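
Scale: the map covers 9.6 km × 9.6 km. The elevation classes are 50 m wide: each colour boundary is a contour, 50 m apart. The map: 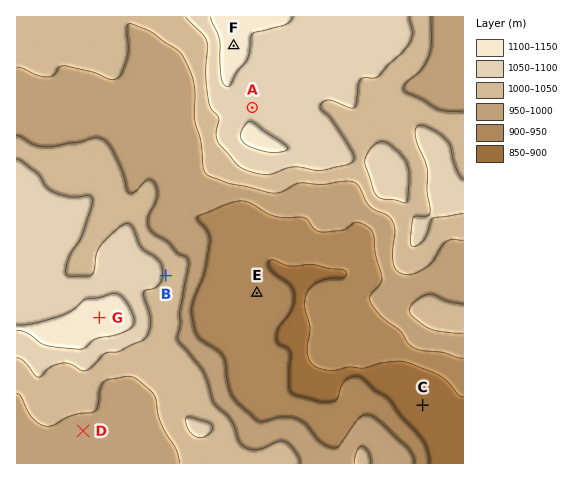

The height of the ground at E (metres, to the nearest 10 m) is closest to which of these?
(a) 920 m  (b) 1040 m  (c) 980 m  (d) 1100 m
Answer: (a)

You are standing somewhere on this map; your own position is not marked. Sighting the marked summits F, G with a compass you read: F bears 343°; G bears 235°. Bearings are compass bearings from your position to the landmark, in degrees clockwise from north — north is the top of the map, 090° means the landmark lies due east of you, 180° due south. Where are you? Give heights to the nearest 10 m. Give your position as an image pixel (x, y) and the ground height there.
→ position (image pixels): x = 278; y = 192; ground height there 1000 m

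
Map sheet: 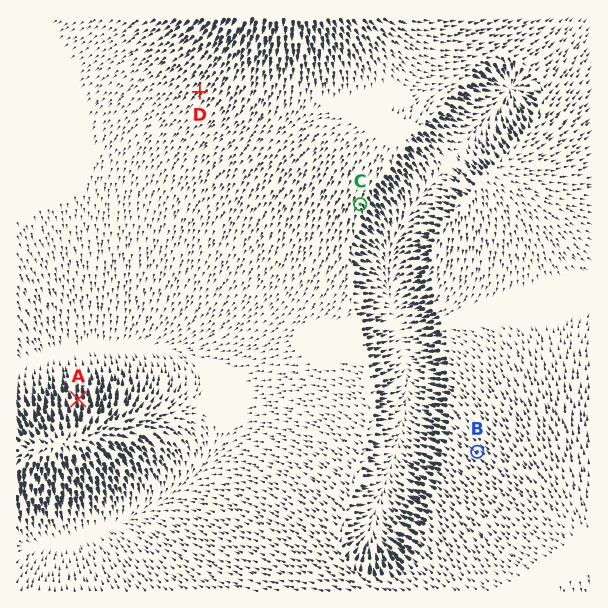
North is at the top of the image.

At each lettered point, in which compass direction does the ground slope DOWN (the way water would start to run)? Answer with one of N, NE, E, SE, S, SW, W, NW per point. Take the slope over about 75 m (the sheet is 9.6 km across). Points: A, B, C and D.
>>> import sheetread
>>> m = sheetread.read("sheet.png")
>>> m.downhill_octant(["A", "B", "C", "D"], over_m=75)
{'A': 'N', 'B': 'NW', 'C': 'S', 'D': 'SW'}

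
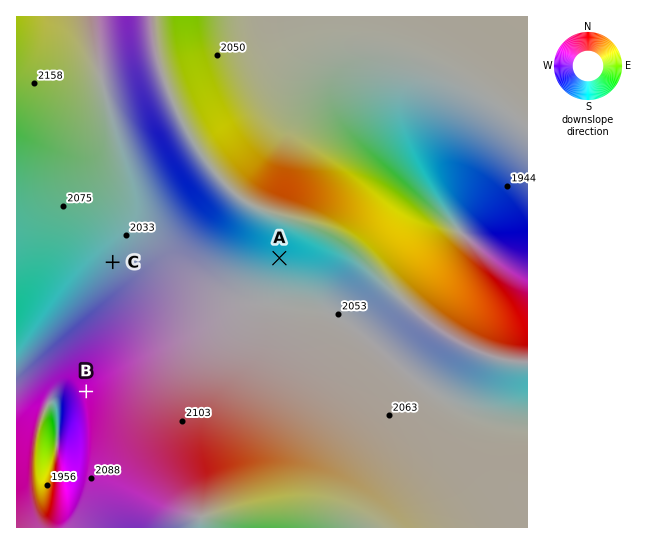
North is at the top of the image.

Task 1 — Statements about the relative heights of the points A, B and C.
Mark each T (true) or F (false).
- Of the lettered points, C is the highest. F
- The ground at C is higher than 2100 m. F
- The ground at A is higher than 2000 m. T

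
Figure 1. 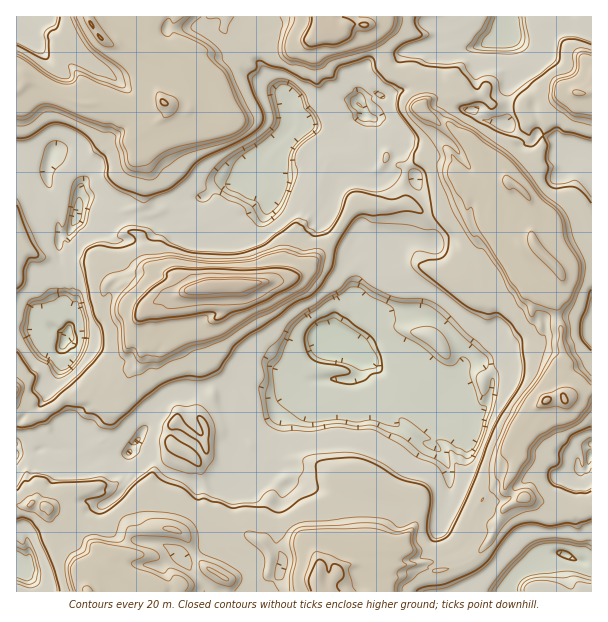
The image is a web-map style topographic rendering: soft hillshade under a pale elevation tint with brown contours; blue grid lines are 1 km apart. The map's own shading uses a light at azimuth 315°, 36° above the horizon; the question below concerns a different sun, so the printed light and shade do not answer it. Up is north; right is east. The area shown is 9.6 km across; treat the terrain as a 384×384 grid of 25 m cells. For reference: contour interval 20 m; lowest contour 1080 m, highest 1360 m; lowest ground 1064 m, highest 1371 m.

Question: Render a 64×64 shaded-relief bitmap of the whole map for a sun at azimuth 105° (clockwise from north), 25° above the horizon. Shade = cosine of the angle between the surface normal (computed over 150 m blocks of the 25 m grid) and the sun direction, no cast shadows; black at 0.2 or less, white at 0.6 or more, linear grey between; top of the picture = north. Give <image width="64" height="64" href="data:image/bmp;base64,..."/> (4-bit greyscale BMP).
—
<image width="64" height="64" href="data:image/bmp;base64,Qk12CAAAAAAAAHYAAAAoAAAAQAAAAEAAAAABAAQAAAAAAAAIAAATCwAAEwsAABAAAAAAAAAAAAAAABEREQAiIiIAMzMzAERERABVVVUAZmZmAHd3dwCIiIgAmZmZAKqqqgC7u7sAzMzMAN3d3QDu7u4A////AHZmMSWZmIiIiKy5irmIhUM2m7qZnOy8u8qZ3pQVd4d2hDMxN4mIiImHq5Z6yoiVMzeZy5ia3amazcqu2ERnd4mFMiI4iImaqXiXV6qpiJcjNpm7mJm9uZmazszsh3d3iIQiRCaIiaqqqYZ4mIiHmDNFmZmYia3KmIic7M7JiZl3hRNoUliIiaupiIiIiIiXRXeIiIiInNqIiInerOyaqImnNIh0SIeamZiKqIiIeZY1iIiIiIiM2nZ4h6/pvcqYiZZGiIh3dWiIibyoiIiIhzN3d3iIiHruszeIi/2ZqqmqhViYiIiGZ2eJqpiIiIiIdWZmZneZh67GJYh5zcmKur2IeamZhmd3d4iIiIiIiId4iIiHeIiIntgyeHerqpmZmmd5upu4NHiIiIiImXZ4l1Z4iIiIiIid6WFYhWq7qYiIZ4iZmryTSIiImZmYh2WIZmeIiIiIiJzZgyeGVZ25h3dWiHd4m8g0iIm6iIiIh3h2ZniIiIiIm8mFFXWKiqmpdjR6h2ZoqGNZqZmZmIiId4dmeIiIiamZmYYjVI24zZiIZ4iIiHeIh1eYiauZiIiIdlZ4iIirqIiZdkE0bOq+yphniIiIiImIdmiJvKmIiIh2Vmd3mqmYiadnQBRp7Zzsu1eIiIiIm5V1V4msuYiIiIh3d3iIiJqqhnkwAmjeq+y9d5iIiIiat1VImIy5iIiIiIiIiIiJmqmIiFAASK7a3s2pmZiIiZmqZViIm7mYiIiId3iHiJmZmZiIcQAnm+3O7KvLqYh3rKmGNpibuZmaqHh2VohomHiZiIiDAASIm83diK3ad3ed6ohFiJupmZy5iIh3eIiIiIiIiIUAAniZm++ah7uYiIneqHZ4mZmIrMmYiIiIiIiIiIiIhzAAN4ma3ru2N5mIiJ3riId4mYisyZiIiIiIiIiIiIh3VCADWJvM78hCWIiImc7JmYiZia3JiIiIiIiIiIiIiGZ1UQFWaamt2nMliIiZmsy5q6mYndmZmZmXZniIiIiIVYZzETeImrzLpAFYiImpmams65id2ZmIiap1V4iIiZhlZoUjJYrN/KumEBWId5u6mZneqazamZmImYU2iIiIqXZWhTUze8vNypYhImZmib3Kma7ZmtyqyoiIhUeIh2m6dmeENlN8ucy6xxAiQ1iJmrzMvOyZzrzaiIhlaIh2erhmiIQ3Y5zd/JraIBNDSJmImZve3tqu3eqIh1Z4dmealmiIZFdkne/9mbpRA1NJqpmZiazt3szt7ahmeIh3eJhmiZhUeGWu7/6YmXEEQyWbu7uXnd7t7t7cyWeIiIiIdmiHmGd4h6zv/rmYYBVDMnmZqqqaze7//e65iIiIiZhmdmiZh2eIzd+83LlQJ1JCN4eJqqqrzv//7uyYiHeJmIdWiIiFV4mu7cqruXI3dEQjdTaZqavczv//3ep1eJmYdWiIiGRoiJ39/ZmZc0d3VFM2U0Z3d5u63//7yneIiIZXiIiHRYiInP/9mZhjWIdUVjNmVFVVVXis3/2ZmIiHVXiIiIVHiIec7/26mFNoiGM2ZWZVRERFZ3ed/qiIiIZWZ4iIZFiIeKvfq8yYYkiHh2ZWd2ZlQiJGmHruuIiIhmdkaIdEiIeKm8ysy5d1R4ZWeJqYd3d2MTaId67ZiIiIiHRHhUeIaKmsucy6qFd3ZleZmYiIiIiFI3mXW+qIiYiJdVZlaIh4qcyp7Km8Y3h2aJmIiIiIiIdSObg03ZiZmIh2dVeIiIiZzZnsma6iWIiIiZiIiIiauDVXmWJtuJqZiHdlV4iIiIrMmMuIncNIiIiZmYiIiJq6QmiJgyipmqmYZ1V4iIiJm8qYmYiM1keIiKuZmZeJqplyOImFJYiIiZdmVYiIiIrLmJqJmIvHV3ZonNypmaqYiIQmiJhFiHZ5hVVGiIiIrch4vJmYebhmRpmZreqsypiIhiWImIeIdnl0RFiIh3rN23eamahomXRHiKup3rzLqYiGNIiIiIiIeXRDaIiIi8vNmImJqWeIhDRYvcqu6925iIY1iIiIiIh2Z2NoeIisuc2oiImqd4hkVEibzLve3uuYhySIiIiIeYRHZGdoirqI3ZiImaqHhkZjWImqvMzf/9qIQmiIiIiIhSVmZXm7mZe9mZnNypmFWHNYiImZqr3//8mEJoiIiIiGNXZWm6iJmKyYd6vtp1eIdniJmYiImd//+4hCaIiHiHRGZoqqunR5moiZzLqodniZiIiZmZiIrf/9mFNom5ZWQkaaqpqqdGmJmIis2nZ5mYiIhoqpmIi83vyWRYislmQhW8qsp4qFiIhliZmpmYiZiIh1e6mYis3e24RHicxldSE6yZq5mnV4dFiZmZiIiIiId3eJmJiLzd7rdFmZq4eGRWeZiZmrhEdjR4mZmJdnmpZHiIiIiJzd29pmesqZmGVoiIiKp5unM1ImeJmrlUiodVeIiIiIrMzbqGaazsmFR4iIh4u4eZiEJEJGq7iIiIhVeIiIiJrLmsp4iIvd3JRZh4mHeaiIiIhSQyS6hmiIdWiIiIiJrMmZmXVYm93MyXvIiIiIh3d3iIQjJKpjaIZGmZiIiIisuYiYY1aKq8zdy+yZiJrKh2RHhSVmeFNYYzi5mImImqmIiIhyM0mr3avuvNypmc64hTWHVoqIdEZCaqmIiprKiImYiIQ0Jom8u77bzJmJneqFNoiIiIiGIiOamIiJqsyYiZiIhSQkmaqrrO3KmIib7IQ3iJiI"/>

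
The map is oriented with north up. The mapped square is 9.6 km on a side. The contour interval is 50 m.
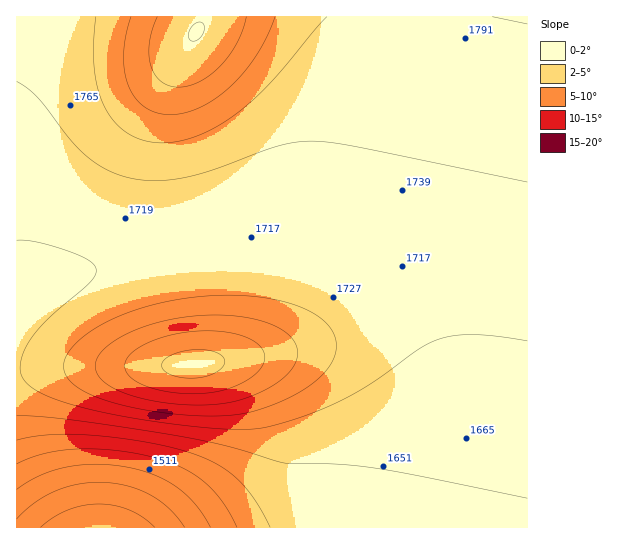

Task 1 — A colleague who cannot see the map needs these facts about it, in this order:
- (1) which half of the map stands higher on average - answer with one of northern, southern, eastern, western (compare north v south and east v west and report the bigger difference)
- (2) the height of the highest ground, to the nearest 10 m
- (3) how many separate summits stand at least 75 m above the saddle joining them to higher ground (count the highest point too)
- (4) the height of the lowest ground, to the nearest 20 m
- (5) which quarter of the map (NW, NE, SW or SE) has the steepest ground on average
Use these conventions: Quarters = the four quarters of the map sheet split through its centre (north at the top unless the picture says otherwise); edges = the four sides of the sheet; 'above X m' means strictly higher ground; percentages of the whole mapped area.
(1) Taken as a whole, the northern half is higher than the southern.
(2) The highest ground is at about 1950 m.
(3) There are 2 summits with 75 m or more of prominence.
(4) About 1360 m is the lowest elevation on the sheet.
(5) Slopes are steepest in the south-west quarter.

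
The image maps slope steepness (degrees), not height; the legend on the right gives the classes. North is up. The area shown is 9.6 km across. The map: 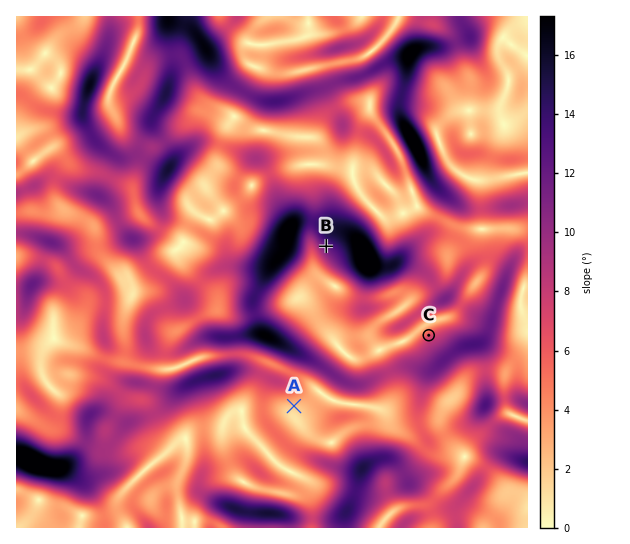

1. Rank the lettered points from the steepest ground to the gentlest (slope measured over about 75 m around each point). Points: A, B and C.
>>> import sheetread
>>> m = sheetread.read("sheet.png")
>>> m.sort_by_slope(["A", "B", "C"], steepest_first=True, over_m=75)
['B', 'C', 'A']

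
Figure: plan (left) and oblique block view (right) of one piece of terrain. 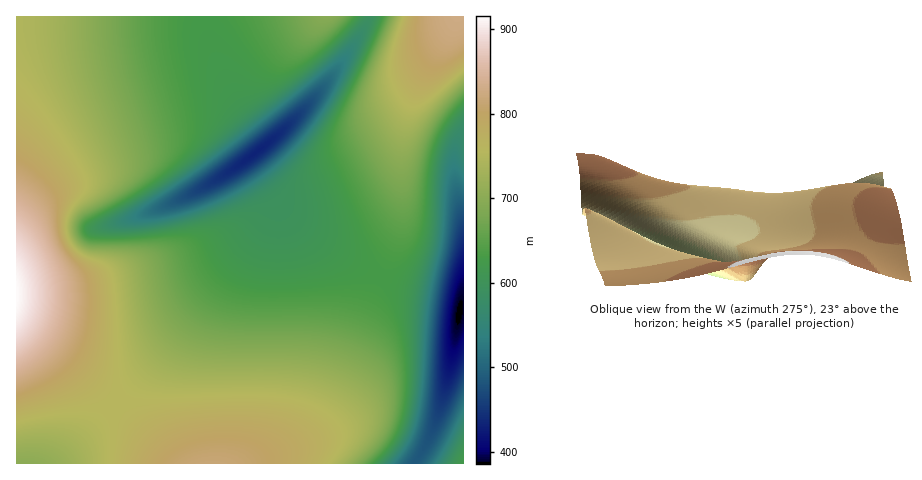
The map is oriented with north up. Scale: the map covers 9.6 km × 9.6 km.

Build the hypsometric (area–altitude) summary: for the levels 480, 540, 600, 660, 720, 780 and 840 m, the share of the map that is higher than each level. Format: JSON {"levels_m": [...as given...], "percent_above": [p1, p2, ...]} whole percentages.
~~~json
{"levels_m": [480, 540, 600, 660, 720, 780, 840], "percent_above": [96, 91, 83, 55, 36, 13, 3]}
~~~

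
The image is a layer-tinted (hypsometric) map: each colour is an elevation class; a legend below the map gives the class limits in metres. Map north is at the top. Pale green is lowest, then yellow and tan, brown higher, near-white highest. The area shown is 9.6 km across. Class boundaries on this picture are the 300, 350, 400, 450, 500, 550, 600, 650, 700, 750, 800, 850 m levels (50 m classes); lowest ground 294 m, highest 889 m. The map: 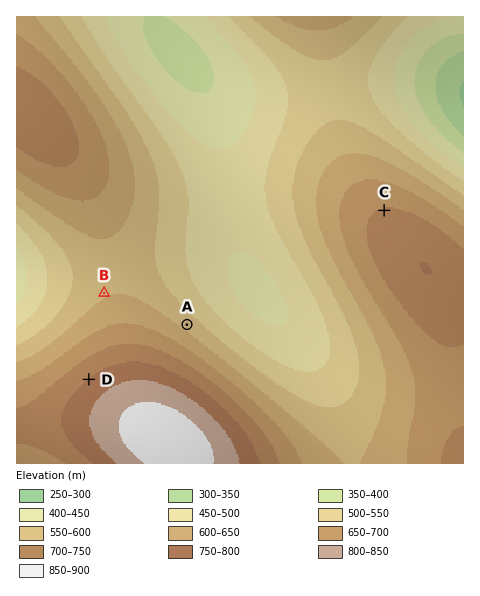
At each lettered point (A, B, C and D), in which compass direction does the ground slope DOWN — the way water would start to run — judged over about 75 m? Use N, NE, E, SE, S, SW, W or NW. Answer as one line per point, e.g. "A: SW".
A: NE
B: NW
C: N
D: NW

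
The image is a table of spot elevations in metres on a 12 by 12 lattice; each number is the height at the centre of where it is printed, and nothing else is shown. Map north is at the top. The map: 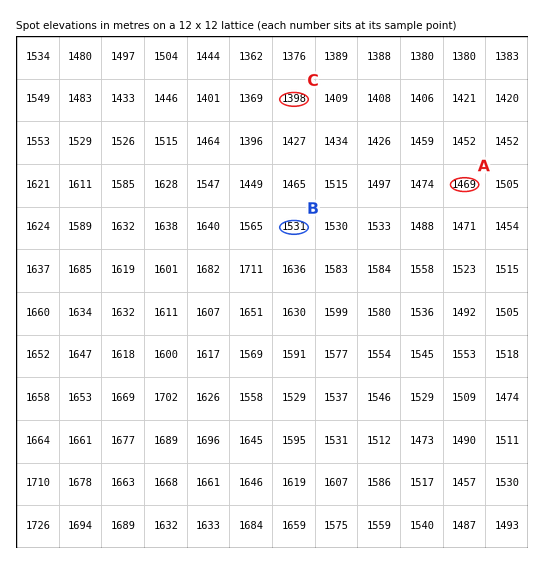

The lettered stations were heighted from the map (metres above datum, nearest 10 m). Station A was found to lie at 1470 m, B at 1530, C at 1400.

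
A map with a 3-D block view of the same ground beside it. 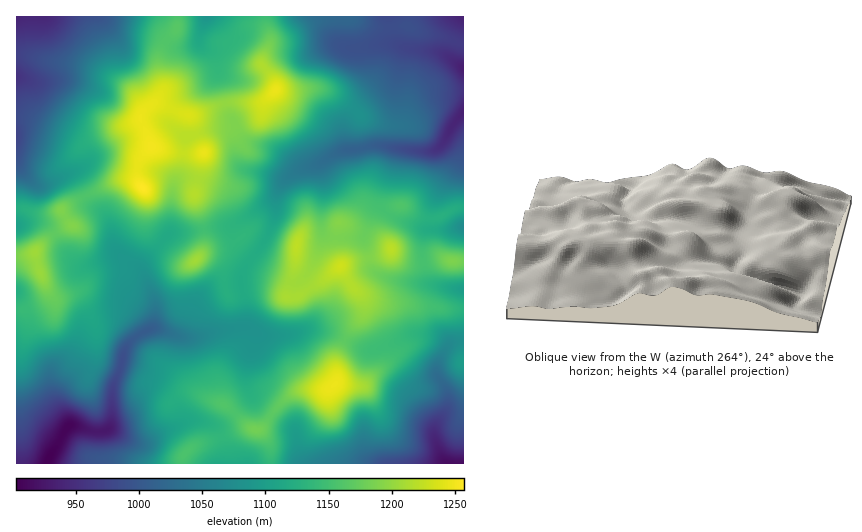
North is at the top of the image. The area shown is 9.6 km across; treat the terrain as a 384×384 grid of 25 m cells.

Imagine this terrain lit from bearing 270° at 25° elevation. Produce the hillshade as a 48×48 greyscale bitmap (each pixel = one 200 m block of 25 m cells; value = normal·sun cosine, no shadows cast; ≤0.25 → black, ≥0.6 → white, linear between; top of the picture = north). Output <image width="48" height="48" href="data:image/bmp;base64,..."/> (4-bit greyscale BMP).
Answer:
<image width="48" height="48" href="data:image/bmp;base64,Qk32BAAAAAAAAHYAAAAoAAAAMAAAADAAAAABAAQAAAAAAIAEAAATCwAAEwsAABAAAAAAAAAAAAAAABEREQAiIiIAMzMzAERERABVVVUAZmZmAHd3dwCIiIgAmZmZAKqqqgC7u7sAzMzMAN3d3QDu7u4A////AGVIvbmImrvNyWVnd4mVI2ZmZlVWZlRGeGQ2rcmImqvO2nZmd4mVI2ZmZVZmZUI3mWQ1i7h4q8zMy5dniZl0JHh2VFd2VCFJqWQ0WJiIvu26qpiImqhSJZqXMTeGMhJqqWVERqqGru3KiIiZqphkJazIMCeFISNZqmVUV6t0ru3Kh4mZh2iXRa3IICd0IjNXqmVVeblDr9zKiJmYdWiqh6y3QTUxJERFilVWi7ghn9qqmZmIZWiburuXVEQQJWVEilVGmqcgj+qaqYiHdniavLuoZUQQFFVGq1RHmZhATeuZmYiHZniaqru5czVCIzNJu1RGmYhhGuypiImHZWibqavKYjZ1QyJKy2VGiYhhB+2od4mYZniaqZvKY0Z3ZTI4u3ZWZ4hyBcynd4mYd3eJmau5dVZ3d1Mliod2VnhzAmmpiJmZiHeIiZqql2Znd2U0eIiIVGh1MjWKqpiIiIiJiJqrqYZWZmVVd4iYU1dlVUR6uYiIh3mql3iqqpdWZmZmZomZY0ZlZlRqqYiZh3nMl1WJmpdmZmZmZpqoZEVFZ2VpqHiqh4rdp2VomYdlZmZmVbynVWVEZ2Z6qHiah4rdqHd3iXZVVVVlVsyVNWZUV3ebuGZ4d4rMqHiHh2VVZmZmZrpzJWdVZ3isy3RGd4q8uXiZdUVnZWeId6ljNWZVZ3is3KUkZnm82meahUaIZFeah6hSRnZFaImavLgzVmet62V5hleZYjeZdrp0V3U0eJiImrlUZ2aM/GVod3iqUjaGVbuneHQjeZhmial2Z3Z77XRod3iYUzZlVau6qWMkiZhmeZhmd3Zo3pVphmd2VVZlRJq7p1RGiqhlepdVZmZXvbd5hmZ3dmZ3VIisplVnm7lUepZEZlVXrKZpl3d4hkRoh2acyXd4rMlCapZEVkM2q5ZpqYd3hkNXiFaby6qqvLhCaZdVVlITeZd5updmd1RFZ4m6qqvNy5dEaIdlVVMSV4eKupdmZ2VVVrzLmJrO7JdVZ4hkNFQyRWeJqphlZmVWZszMuYit7admZ4hSNXUxJGZoiJhkVVVoh7zMypis7ah2ZplSNnUiNFVVZ4hlVmZpqrvMy6m8zKl2VohkVmVEQ0VVV3Znd3U1m7u8y7vNyph2Z3dlZ4hkQzRFZ3Zmd2QSepq8y7zdypdmeHZVaKl1QyI1aIZVZ2UhR5mrzMzMzKhneHVVaKp2UyE1Z3ZFZ2VDM4ibvLu73sl3ZmZneamGVCI0VVVFZ2VUM4iau7us/8mHZUV4iaqoUzNEMzRVd2ZVVIiZq8zN7amoZDNXiazJUzVDIjRWd3ZmVJmZq8zMu7uoZTNXmru4QjRCIkZmZ3ZlQ5mZmru6ms24dlRnm8uFECRDNWd2Z3ZlRJmZmaqpid63ZlZ4mstzEBNEVnd3Z3ZlZ4iImaqZmu64ZUaIiauEIAE1Z3d3d3ZniIiImqmZnO65dTaYiJqmIAE1d3d3d3dnd4iImqmJre25hSSJmZmVIRJGd3ZneHZmZoh4mqmJvO3KliN6qZmEETVnd2VXiHZVZg=="/>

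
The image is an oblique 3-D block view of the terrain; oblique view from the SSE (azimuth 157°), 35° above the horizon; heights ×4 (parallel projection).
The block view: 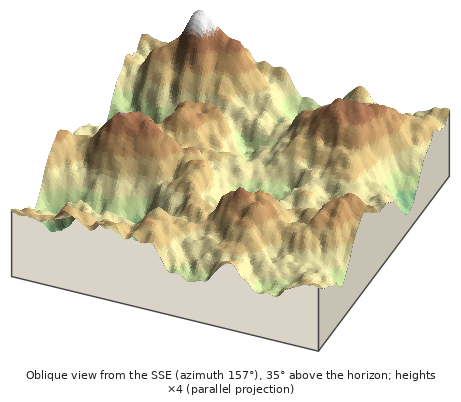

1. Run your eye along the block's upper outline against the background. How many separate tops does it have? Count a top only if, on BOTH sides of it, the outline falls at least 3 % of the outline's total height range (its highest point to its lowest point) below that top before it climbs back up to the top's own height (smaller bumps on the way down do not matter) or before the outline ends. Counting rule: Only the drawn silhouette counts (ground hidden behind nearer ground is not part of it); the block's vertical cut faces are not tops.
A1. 3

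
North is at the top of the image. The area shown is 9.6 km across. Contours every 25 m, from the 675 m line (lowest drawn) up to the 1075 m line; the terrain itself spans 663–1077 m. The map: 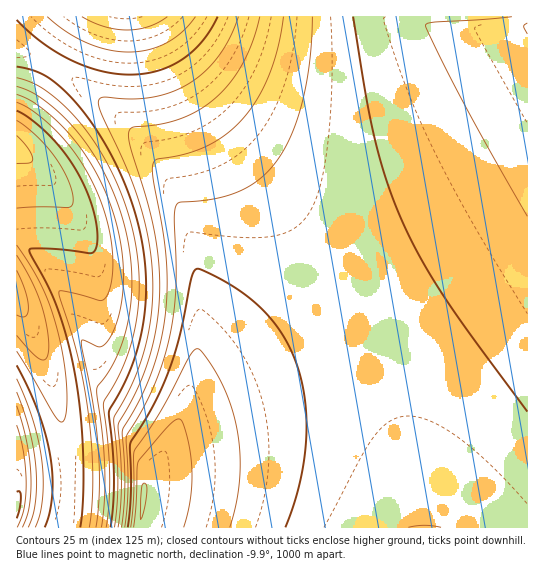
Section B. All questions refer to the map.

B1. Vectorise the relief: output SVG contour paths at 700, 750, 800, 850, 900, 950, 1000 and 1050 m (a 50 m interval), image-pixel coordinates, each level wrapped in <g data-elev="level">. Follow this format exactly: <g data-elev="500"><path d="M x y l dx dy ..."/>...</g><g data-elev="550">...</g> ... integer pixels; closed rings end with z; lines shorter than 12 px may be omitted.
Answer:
<g data-elev="700"><path d="M17 255l16 28 10 28 6 31-1 11-2 6-4 1-5-3-20-22"/><path d="M17 136l11 13 5 10-3 4-13 1"/></g><g data-elev="750"><path d="M45 527l4-13 3-19 0-20-2-20-5-21-7-21-21-48"/><path d="M17 111l10 6 17 13 13 13 12 16 18 32 6 17 3 17 1 18-2 7-2 3-44-4-18 0-2 1 28 56 10 34 8 34 6 40 2 40 0 41-3 32"/></g><g data-elev="800"><path d="M28 527l5-12 2-13 1-35-7-37-12-38"/><path d="M17 94l16 8 17 13 17 16 15 19 13 21 11 22 8 24 6 24 3 22 0 23-2 21-6 19-6 14-7 6-5 0-14-6-2 2 12 60 5 43 1 45-3 37"/></g><g data-elev="850"><path d="M17 527l7-18 2-26-3-32-6-26"/><path d="M17 78l18 6 16 11 20 18 18 21 15 24 14 27 10 26 7 28 3 23 1 21-1 22-3 21-5 20-6 19-21 38 7 70-1 29-3 25"/><path d="M195 17l-13 15-16 11-17 7-20 2-20-2-22-7-21-12-19-14"/></g><g data-elev="900"><path d="M238 17l-8 21-12 19-13 15-16 12-16 8-19 5-23 2-28-2-4 4 2 12 25 54 14 38 9 37 4 36-2 36-7 36-11 33-19 35 4 61-4 48"/></g><g data-elev="950"><path d="M283 17l-5 30-9 28-12 24-15 20-16 15-19 12-22 8-28 5-4 4 0 15 13 76 1 27-1 25-5 32-9 32-11 28-18 32 2 55-4 42"/></g><g data-elev="1000"><path d="M285 527l14-41 7-43-1-40-3-18-5-19-14-31-9-13-12-13-14-12-16-11-34-17-4 2-3 7-11 56-12 40-16 33-22 36 1 48-3 36"/><path d="M353 17l13 79 9 43 12 43 15 39 19 37 23 39 83 115"/></g><g data-elev="1050"><path d="M184 527l7-29 1-31-6-34-4-12-4-2-11 8-29 35-4 65"/><path d="M527 23l-3 3 3 8"/></g>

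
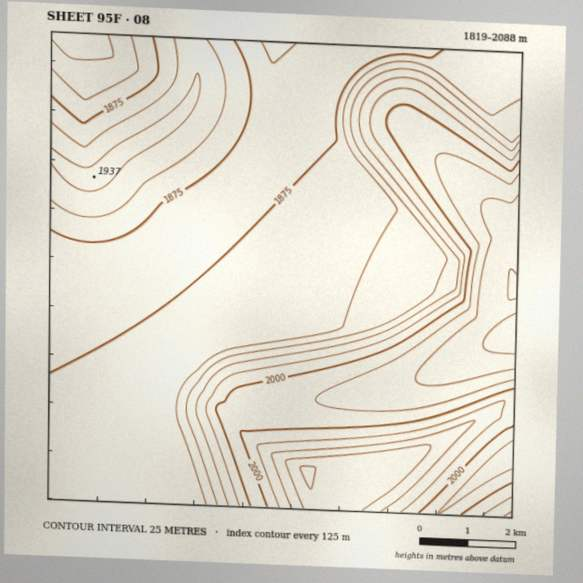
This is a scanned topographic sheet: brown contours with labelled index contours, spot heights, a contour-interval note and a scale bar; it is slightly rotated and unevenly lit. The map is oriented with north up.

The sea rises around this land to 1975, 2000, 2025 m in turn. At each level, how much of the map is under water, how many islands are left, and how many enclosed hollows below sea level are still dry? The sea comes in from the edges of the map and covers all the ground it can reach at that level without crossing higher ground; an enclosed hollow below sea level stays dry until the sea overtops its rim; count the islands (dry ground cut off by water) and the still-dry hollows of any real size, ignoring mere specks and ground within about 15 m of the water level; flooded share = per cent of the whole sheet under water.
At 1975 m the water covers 75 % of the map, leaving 0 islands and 0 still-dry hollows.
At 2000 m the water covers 82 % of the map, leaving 0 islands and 0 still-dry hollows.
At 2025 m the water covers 91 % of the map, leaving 0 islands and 0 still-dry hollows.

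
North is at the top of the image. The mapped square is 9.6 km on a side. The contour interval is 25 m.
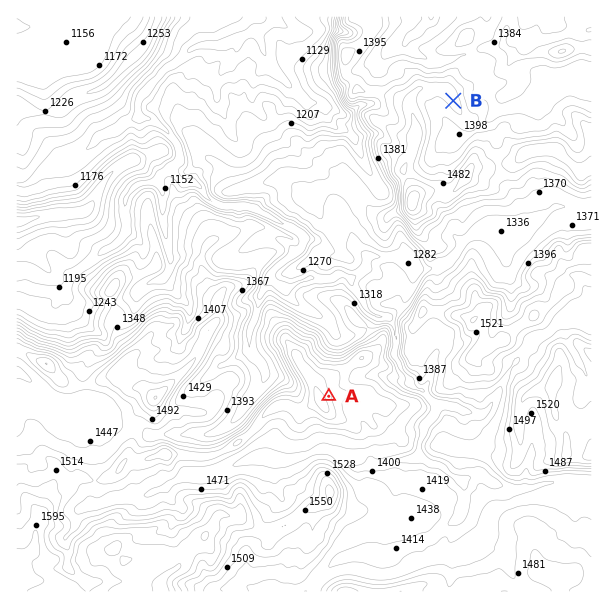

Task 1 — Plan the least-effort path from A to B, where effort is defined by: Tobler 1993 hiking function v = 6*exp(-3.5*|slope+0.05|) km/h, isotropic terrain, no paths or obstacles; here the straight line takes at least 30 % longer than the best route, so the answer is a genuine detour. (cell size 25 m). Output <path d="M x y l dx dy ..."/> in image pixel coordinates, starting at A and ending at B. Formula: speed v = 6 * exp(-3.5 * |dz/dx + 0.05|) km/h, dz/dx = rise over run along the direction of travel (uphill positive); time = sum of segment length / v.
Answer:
<path d="M329 396l6-12 3-3 4-9 2-1 7-15 9-9 6-3 8-8 1-3 5-4 6-3 3 0 3 1 3-1 0-5 7-15 9-9 11-21 4-4 2-3 0-3-2-3 0-33 3-6 5-5 1-3 0-27-1-3-12-12-3-6 0-6 22-45 6-6 5-9 1-1"/>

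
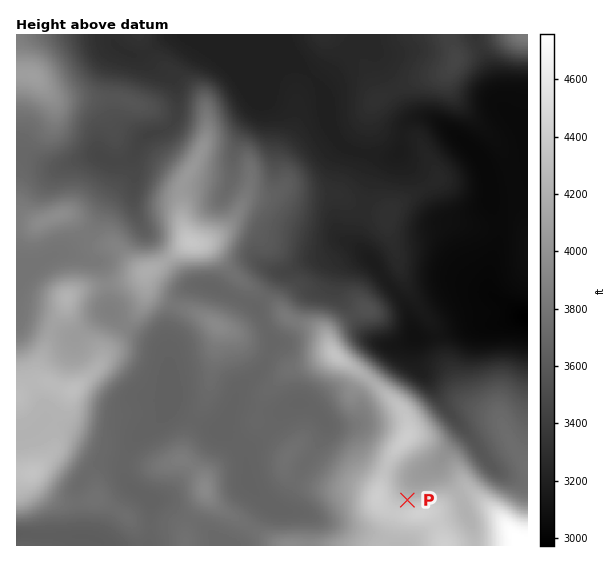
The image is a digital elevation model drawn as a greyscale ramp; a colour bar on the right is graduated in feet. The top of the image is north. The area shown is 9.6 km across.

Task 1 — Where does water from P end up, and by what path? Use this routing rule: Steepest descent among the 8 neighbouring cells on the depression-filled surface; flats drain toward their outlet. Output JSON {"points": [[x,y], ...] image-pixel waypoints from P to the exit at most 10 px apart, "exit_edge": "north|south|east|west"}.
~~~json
{"points": [[407, 500], [409, 489], [418, 479], [429, 469], [439, 461], [450, 451], [461, 440], [463, 429], [454, 419], [446, 408], [438, 397], [431, 387], [425, 376], [417, 365], [417, 355], [422, 347], [433, 340], [443, 333], [454, 331], [465, 329], [475, 327], [486, 325], [497, 324], [507, 321], [518, 319], [527, 319]], "exit_edge": "east"}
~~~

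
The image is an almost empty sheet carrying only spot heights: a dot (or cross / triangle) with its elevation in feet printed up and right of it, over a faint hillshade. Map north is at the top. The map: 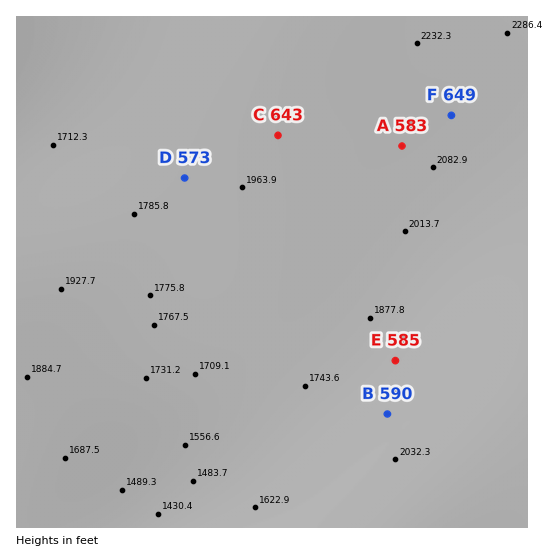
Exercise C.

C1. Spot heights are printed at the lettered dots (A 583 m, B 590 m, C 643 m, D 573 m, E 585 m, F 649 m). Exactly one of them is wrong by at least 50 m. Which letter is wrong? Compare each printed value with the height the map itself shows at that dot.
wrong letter A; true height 645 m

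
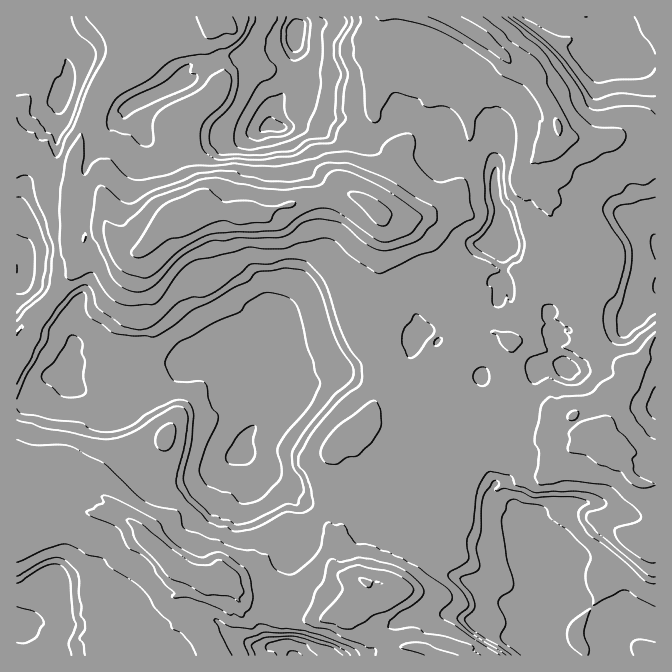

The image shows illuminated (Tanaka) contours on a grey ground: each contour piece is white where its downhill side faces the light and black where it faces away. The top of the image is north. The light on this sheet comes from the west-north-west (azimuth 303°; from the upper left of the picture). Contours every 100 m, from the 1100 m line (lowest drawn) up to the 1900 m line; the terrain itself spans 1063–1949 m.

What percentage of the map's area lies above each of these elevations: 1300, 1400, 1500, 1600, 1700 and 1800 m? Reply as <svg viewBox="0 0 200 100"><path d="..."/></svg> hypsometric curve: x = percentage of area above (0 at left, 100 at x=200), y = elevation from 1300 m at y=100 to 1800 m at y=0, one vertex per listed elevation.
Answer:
<svg viewBox="0 0 200 100"><path d="M175 100l-31-20-16-20-67-20-38-20-12-20"/></svg>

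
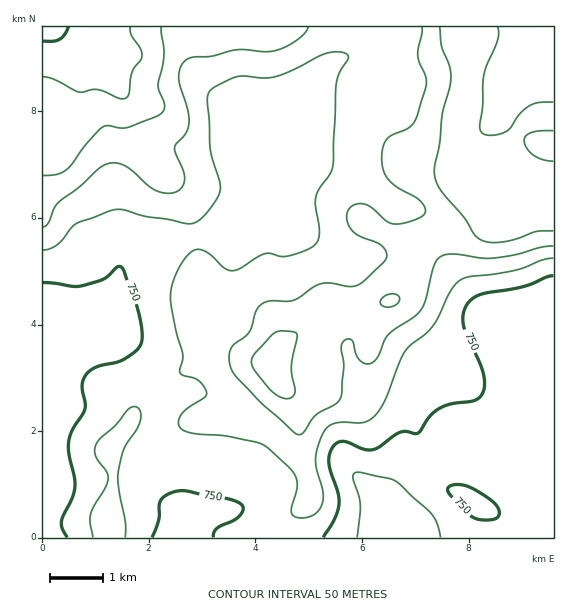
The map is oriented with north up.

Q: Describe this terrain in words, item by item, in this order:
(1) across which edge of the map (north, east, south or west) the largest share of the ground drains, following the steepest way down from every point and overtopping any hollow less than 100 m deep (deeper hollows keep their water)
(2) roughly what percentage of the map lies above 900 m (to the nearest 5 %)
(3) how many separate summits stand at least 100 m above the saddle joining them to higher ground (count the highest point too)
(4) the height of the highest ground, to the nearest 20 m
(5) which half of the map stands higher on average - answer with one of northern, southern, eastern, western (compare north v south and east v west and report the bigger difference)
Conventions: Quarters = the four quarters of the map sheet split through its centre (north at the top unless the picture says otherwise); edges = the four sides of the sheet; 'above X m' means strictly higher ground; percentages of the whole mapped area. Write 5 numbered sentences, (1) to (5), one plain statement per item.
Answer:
(1) Drainage is mainly to the west: more ground falls towards that edge than towards any other.
(2) About 15 % of the map lies above 900 m.
(3) 2 summits rise at least 100 m above their surroundings.
(4) The highest point reaches roughly 1000 m.
(5) On average the northern half of the map is the higher ground.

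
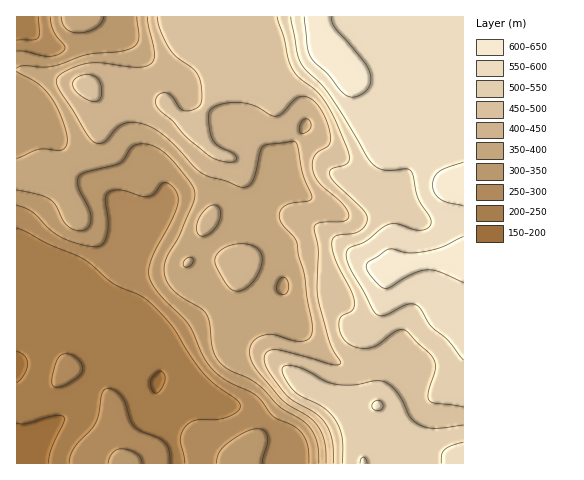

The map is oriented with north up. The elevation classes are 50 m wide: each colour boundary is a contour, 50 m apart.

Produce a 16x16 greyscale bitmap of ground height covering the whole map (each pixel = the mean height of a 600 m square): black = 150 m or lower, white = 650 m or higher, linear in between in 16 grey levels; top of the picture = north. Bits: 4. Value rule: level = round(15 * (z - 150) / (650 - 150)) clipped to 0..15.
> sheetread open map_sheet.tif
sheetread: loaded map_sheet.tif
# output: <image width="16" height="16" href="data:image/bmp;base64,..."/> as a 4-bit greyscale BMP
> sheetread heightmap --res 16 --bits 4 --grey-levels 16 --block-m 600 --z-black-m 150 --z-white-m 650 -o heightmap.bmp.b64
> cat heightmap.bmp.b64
<image width="16" height="16" href="data:image/bmp;base64,Qk32AAAAAAAAAHYAAAAoAAAAEAAAABAAAAABAAQAAAAAAIAAAAATCwAAEwsAABAAAAAAAAAAAAAAABEREQAiIiIAMzMzAERERABVVVUAZmZmAHd3dwCIiIgAmZmZAKqqqgC7u7sAzMzMAN3d3QDu7u4A////ABJEQ0VUWsu8IiQyM0V7y7ojIyIjWLu7qyMyIjZ6qaqrIiIiVniKurwiIiRmZorMzSIjRnd2it3dI0RGeIeL3d5FZEV3d5q8zWZkRGd3ibvOd2ZVeIeLzN5md2eZiIrNzVaIiZiJi9zMZ5iJmqq97c1Vd3mqqt7czTVleqqr7dzM"/>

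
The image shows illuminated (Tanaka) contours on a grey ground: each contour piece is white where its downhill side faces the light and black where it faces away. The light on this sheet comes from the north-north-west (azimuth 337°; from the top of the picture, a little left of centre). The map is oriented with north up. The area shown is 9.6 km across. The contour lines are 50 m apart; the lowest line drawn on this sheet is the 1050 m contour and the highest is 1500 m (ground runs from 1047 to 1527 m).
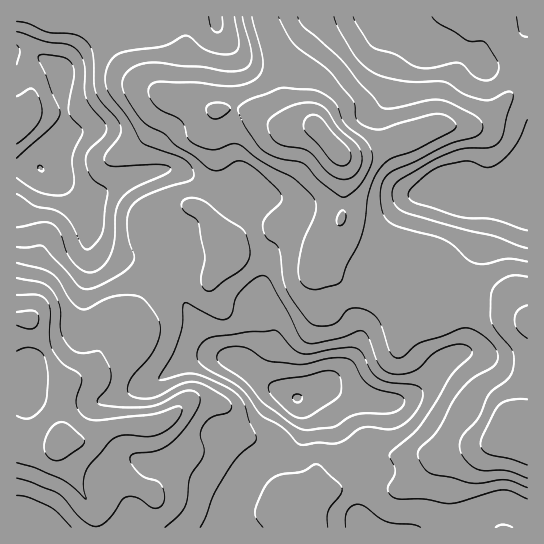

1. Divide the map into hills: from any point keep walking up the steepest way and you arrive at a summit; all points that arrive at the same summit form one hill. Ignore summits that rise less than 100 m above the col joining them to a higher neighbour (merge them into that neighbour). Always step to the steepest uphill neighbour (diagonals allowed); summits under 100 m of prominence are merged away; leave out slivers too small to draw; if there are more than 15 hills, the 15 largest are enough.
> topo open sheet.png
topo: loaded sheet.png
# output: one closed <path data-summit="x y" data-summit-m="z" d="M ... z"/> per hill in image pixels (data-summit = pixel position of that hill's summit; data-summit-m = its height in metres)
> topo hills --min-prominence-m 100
<path data-summit="334 147" data-summit-m="1527" d="M527 16l-511 1 0 150 22 0 43 29 6 6 4 11 0 25 11 11 24 8 44-1 7 3 3 6 1 26 3 11 24 41 10 10 23 8 24 20 12 8 18 8 5 6 4 12 0 16-7 16-7 9-13 5-20 4-14 12-16 24-4 12-1 15 143-1-8-14-2-27-16-27-6-32-5-16-11-14-7-2-6 0 15-7 10 0 20 8 42 7 15-4 9-6 16-14 6-9 2-4-15-13-8-12-3-11 2-28 5-15 21-18 18-12 14-16 4-19-1-9-9-10-8-5 62 17 7-1z"/><path data-summit="59 442" data-summit-m="1472" d="M38 167l-22 2 0 358 205 1 6-27 16-24 14-12 20-4 13-5 7-9 7-16 0-16-5-14-34-20-24-20-23-8-10-10-24-41-3-11-1-26-3-6-7-3-44 1-24-8-11-11 0-25-4-11-17-14z"/><path data-summit="506 426" data-summit-m="1437" d="M466 199l-5 0 14 11 2 7-4 24-14 16-18 12-21 18-5 15-2 28 3 11 8 12 15 13-8 13-22 18-18 6-42-7-20-8-10 0-15 7 6 0 7 2 11 14 5 16 6 32 16 27 2 27 9 15 91 0 21-17 16-7 13 0 15 8 6 1 0-298-29-6z"/>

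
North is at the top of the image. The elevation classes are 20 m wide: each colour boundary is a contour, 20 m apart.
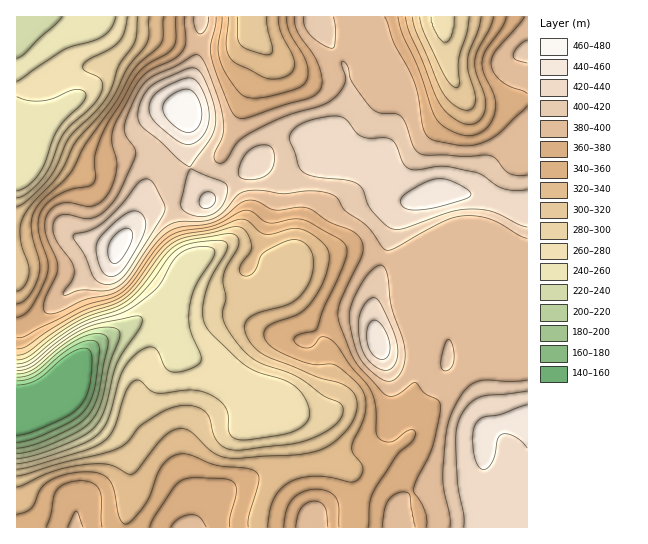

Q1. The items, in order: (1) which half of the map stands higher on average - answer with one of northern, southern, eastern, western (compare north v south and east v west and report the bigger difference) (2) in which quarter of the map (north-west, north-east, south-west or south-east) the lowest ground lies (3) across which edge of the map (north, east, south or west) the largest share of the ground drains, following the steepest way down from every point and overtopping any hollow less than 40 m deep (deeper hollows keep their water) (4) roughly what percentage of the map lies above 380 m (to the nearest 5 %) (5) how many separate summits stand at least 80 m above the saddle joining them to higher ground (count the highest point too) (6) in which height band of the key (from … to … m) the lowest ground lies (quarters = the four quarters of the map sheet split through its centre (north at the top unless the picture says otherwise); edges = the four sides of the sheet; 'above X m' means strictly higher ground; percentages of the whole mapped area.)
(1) The eastern half stands higher on average than the western half.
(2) The lowest ground is in the south-west quarter.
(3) Most of the ground drains across the western edge.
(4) Ground above 380 m makes up about 45 % of the sheet.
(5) Counting only tops that stand 80 m proud, the map has 1 summit.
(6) Between 140 and 160 m: that is the band holding the lowest ground.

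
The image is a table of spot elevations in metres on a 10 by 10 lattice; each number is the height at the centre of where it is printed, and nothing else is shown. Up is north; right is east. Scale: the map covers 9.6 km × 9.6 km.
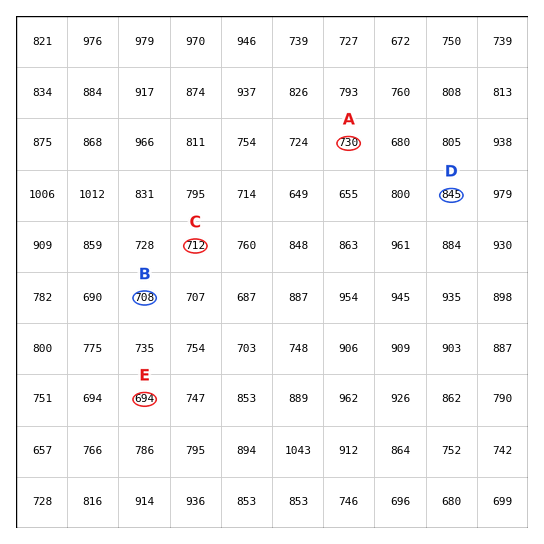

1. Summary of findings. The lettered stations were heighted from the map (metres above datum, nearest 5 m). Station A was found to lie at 730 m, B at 710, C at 710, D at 845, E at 695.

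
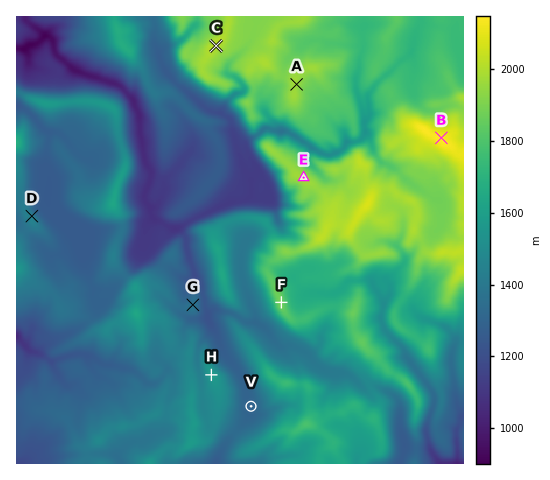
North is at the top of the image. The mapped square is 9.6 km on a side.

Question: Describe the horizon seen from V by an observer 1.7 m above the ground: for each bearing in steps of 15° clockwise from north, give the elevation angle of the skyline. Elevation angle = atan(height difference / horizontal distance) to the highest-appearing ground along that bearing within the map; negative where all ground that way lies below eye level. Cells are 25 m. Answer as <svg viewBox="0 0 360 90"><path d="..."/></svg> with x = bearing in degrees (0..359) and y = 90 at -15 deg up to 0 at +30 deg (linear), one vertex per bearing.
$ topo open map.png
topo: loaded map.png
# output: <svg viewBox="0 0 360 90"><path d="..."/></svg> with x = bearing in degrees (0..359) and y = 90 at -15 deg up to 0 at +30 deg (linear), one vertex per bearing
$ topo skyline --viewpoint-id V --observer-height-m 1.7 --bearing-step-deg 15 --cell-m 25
<svg viewBox="0 0 360 90"><path d="M0 38l15-17 15-15 15-1 15 2 15 11 15 9 15-9 15-5 15-1 15 6 15 7 15 6 15 9 15 14 15-5 15-12 15-7 15-6 15-1 15 2 15 8 15 21 15-5"/></svg>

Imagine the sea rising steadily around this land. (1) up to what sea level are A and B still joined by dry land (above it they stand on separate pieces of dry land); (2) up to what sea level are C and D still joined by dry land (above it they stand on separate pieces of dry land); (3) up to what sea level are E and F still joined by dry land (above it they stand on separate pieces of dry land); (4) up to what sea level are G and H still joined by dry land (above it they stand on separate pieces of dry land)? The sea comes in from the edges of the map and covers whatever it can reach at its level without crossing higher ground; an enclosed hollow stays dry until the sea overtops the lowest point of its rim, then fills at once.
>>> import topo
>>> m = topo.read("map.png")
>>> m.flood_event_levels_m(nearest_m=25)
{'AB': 1725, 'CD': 1325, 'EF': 1800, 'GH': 1350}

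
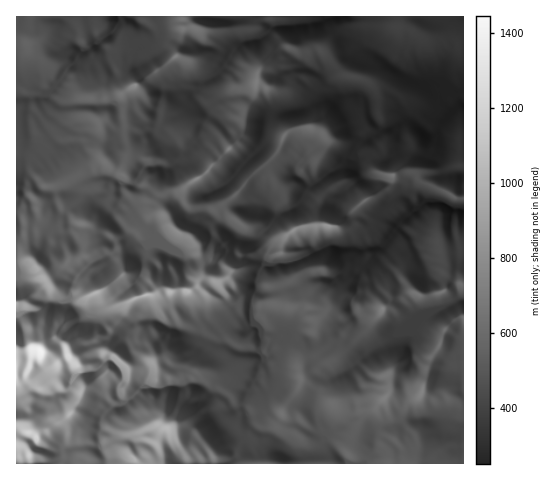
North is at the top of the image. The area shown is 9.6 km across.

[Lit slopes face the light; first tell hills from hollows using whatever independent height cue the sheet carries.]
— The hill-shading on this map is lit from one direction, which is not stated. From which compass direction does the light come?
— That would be SW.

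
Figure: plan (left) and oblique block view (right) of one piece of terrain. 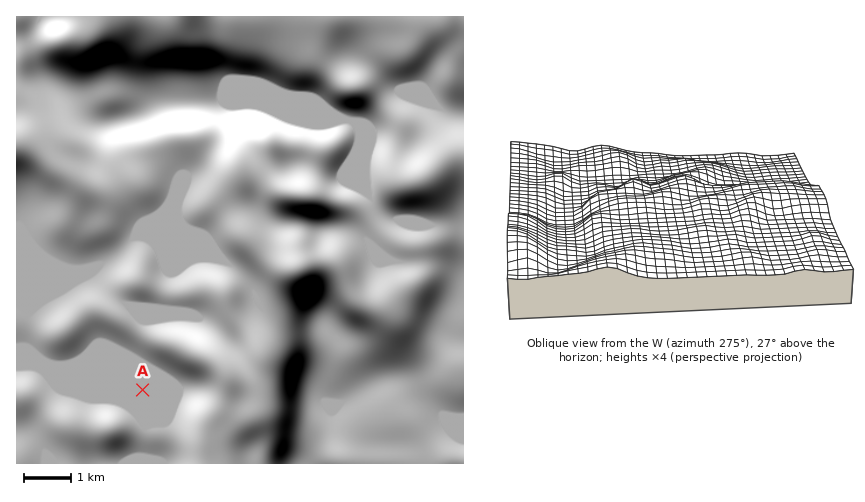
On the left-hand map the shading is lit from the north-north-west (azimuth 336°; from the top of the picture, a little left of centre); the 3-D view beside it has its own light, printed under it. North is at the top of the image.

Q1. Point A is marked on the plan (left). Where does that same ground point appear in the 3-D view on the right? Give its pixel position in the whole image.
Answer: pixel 782 229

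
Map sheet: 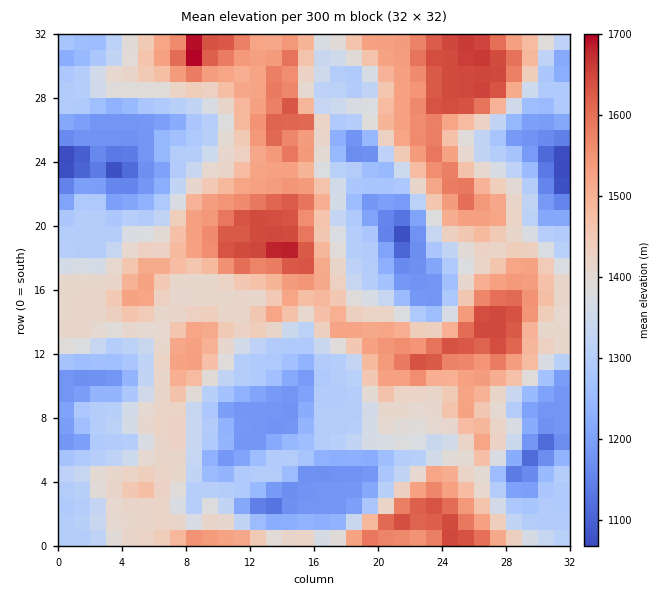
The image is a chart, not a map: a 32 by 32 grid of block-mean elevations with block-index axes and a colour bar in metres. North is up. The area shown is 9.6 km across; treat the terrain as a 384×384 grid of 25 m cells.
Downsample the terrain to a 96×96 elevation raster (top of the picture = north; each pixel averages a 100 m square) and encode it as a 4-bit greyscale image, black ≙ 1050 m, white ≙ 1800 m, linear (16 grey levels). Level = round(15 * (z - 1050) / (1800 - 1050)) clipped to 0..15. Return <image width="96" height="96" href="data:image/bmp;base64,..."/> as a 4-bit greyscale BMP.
<image width="96" height="96" href="data:image/bmp;base64,Qk12EgAAAAAAAHYAAAAoAAAAYAAAAGAAAAABAAQAAAAAAAASAAATCwAAEwsAABAAAAAAAAAAAAAAABEREQAiIiIAMzMzAERERABVVVUAZmZmAHd3dwCIiIgAmZmZAKqqqgC7u7sAzMzMAN3d3QDu7u4A////AFVVVVVVd3d3iIiJmqvLqqqqqph3iImZh3dnd5qqqqqqqqq7u8zMzMy6qpiHd3dmZVVVVVVmd3d3d3iImaqqqqqqqZh3d3d3d3dmeJqru7qqqqqqq8zMzMuqqYd3dmVVVVVVVVZ3d3d3d3iIiZmZmZmZmId3ZmZmd2ZVd5qry7vMuqqqq8zMy7qqmHdlVVVVVVVVVmZ3d3d3d3eIh3d3iIiId3ZlVVVVVVVEVniau7zMy7qqvMzMu6qph3ZVVVVVVVVVVVVnd3d3d3eId3Znd3d2ZUQzMzM0QzMzNFVomqzMzMy7zMzMuqqpd2VVVVVVVVVVVVVnd3d3d3iHdlVnd3dUMzIiIiMzMzMzMzVVeKvMzMzMzMzLqqqYd1VVVVVVVVVVVVVnd3d3d3h3dVVXd3VTMyIREiIzMzMzMzNFVomszMzMzMy7qqmHdlVVVVVVVVVVVVVnd3d3d3d3dVVWd2VUMyIRIiIzMzMzMzM0VWeau7zMzMu6qph3ZVVVVVVVVVVVVVZ3d3iHd4d3dVVWZ2VVQzIRIjMzMzMzMzMzRVZ5qqu7y7qqqYd3VVRERVVVVFVVVVd3d4iIiId3dVVVVVVVVDMiIiMzMzMzMzMzNFVnmaqru6qqqYd2VUMzNFVVVFVVVWd3eIiJmYd3dlVVVVVVVVRDMiIzMzMzMzMzNFVXeJqqu6qZmHd1VTMzM0VVVVVVVnd3eIiJmYd3d1VVVVVVVVVVQzIiMzMzMzMzNFVWd4mqqqqXh3dlVDMzM0VVVVVVZ3d3d4iIiId3d2VVVEVVVVVVVUMiIzMzMzMzM1VVZ3iaqqqHd3dlQzIjMzVVVVZVZ3d3d3d3eHd3d3VVQzRFVVVVVVUzIiMzMzMzM0VVVneJqqqHeHdlQzESMzRVVVVVVmd3d3d3d3d3d3VVMzM0VVVVVVVTMiIiIiIjMzVVVVZ4mqmHd3d1VDIBIzRVVVVVVVVWZ3d3d3d3d3VUMzMzRFVVVVVVQzIiIiIzMzRVVVVXiZh3d4h3VUIQEjNEVVVVVVVVVWZnd3d3d3VUMzMzM0RVVVVVVEQzMzMzMzRVVVVVZ3d2d5mHdlMhESMzRDRERVVVVVVWd3d3d3VVQzMzMzNFVVVVVVVVVVVVVVVVVVVVVVVWd5qXd2UyIRIjMzMzNFVVVVVVd3d4d3VVVUMzMzMzVVVVVVVVVVZmZmVWZmZVVVVWeJqYd3VDIhESMzMzM0VVVVVVd3d4h3VVVVQzMzMzNERERVVVVVZnd3d3d3dmVWZ3eJqYd3ZTMiESIzMzNFVVVVVWd3d4h3ZVVVRDMzMzMzMzNFVVVVVWZ3d3d3d3d3d3eaqYd3dTMyISMzMzNVVVVVZnd3eId3ZVVVQzMzMzMzMzRVVVVVVVZ3d3d3d3d3d3iaqYd3dUMzIiMzM0RVVVVmZ3d3eId3VVVVQzMzMzMzMzRVVVVVVWd3d3dnd3d3d3mamHd3dVMzMzMzNFVVVVVnd3d3eId3VVVUMzMzMzMzMzRVVVVVVVZ3d3d2Z3d3d4mph3d3dVMzMzMzNFVVVVVmd3d3eId3VVVDMzMzMzMzMzNVVVVVVVZ3d3d3d3d3eJqpiHd3VVMzMzMzNFVVVVVWZ3d3eId3VVVDMzMzMzMzMzNFVVVVVVZ3d3d3d3d3iaqph3d1VDMzMzMzM0RVVVVVZmd3eId3ZVVDMzMzMzMzMzNFVVVVVVd3d3d3d3eJmqqZh3dlUzMzMzMzMzNFVVVVVWd3d4h3dVVUQzMzMzMzMzNFVVVVVWd3d3d3d3d4mZqqmHd1VDMzMzMzMzM0RERFVVZ3d4mHdlVVVEMzMzMzMzNFVVVVVWd4mHd3d3d3iJqqmHd3VVQzMzMzMzMzMzMzRVV3d4mYd2VVVVVUQzMzMzM1VVVVVXeJqYiIh3d3eJqqqXd3dlVUQzMzMyIiIjMzRVVnd4mZh3ZVVVVVVEQzMzM1VVVVVXeaqpmamYh4iaqqqZiId3ZVQzMzMzIiIzMzRVVnd4mqmHd2VVVVVVVEMzM0VVVVVniaqqqqqqmZmqqqqqqpiIdlVDMzMzMzMzMzRVV3eJqqqYd3ZVVVVVVEQzM0VVVVVniaqqqru7qqqqqqqqqqmZh1VUM0MzMzMzQ0RVVneJqqqph3dlVVVVVEREM1VVVVVnmqqqq8zMuqqqqqqqqqqph3VVVFVVVVVVVEVVVneJqqqql3dlVVVVVVRENFVVVVV3mqqqu8zMzLqqqqqruqqql3dlVVVVVVVVVVVVVneJqqqqmHd1VVVVVVVURVVVVVZ4mqqqvMzMzMzMu6qsy6qqmHd2ZWZmZVVVVVVVZ3eJqqqqmHd1VVVVVVVUVVVWZmd5qrqqu7q7zMzMu6q8zLuqmId3d3d3d2VVVVVVZ3d5qqqqmHd3ZlVVVVVVVVZ3d3iaqqqqqqqqvMzMy7zMzMy6mIiId3d3d3ZVVWZmZnd5qqqqmHd3d3ZlVVVVVWd3iJmqqqqqqqqqq7zMzMzMzMy6l3d3d3d3d3dmZ3d3dnd4mqqqmYh3d3d3ZlVVVXeJmqqqqqqqqpmZmaq7zMzMzMy6mHd3d3d3d3d3d3d3d3d3iaqqmZiIiIh3d3ZVVneaqqqqqqqqmYd3eImqvMzMzMy6mHd3d3d4d3d3d3d3d3d3eJmZmYiIiImZmHdlVniaqpmYmZmZiHdmZ3iavMzMzMy6mHd3d3d4d3d3d3d3d3d3d4iZiId3d4maqYd3d3iqqZiHiIiId2VVVWeKrMzMzMy6qYd3d3d3d3d3eIiIh3d3d3d4d3d3d3iaqpmHd3mqmId3d3d3dlVURVZ5q8zMzMzKqpd3d3d3d3d4iZmZmHd3d3d3d3d3d3eJqqmHd3iamHd3d3d3VVQzM1V4mrzMzMzLqph3d3d3d3d4iZqqmYd3d3d3d3d3d3d4mamYd4mZh3d3d3d1VDMzM0VniqvMzMzLqph3d3d3d3d3iZqqqYd3d3d3d3d3d3d3iZqZiJmZh3dmdmVVQzMzM0Vniaq7u7vLqpmHd3d3d3d3eJqqqpd3d3d3d3d3d3d3eJqpmZmYh3ZVZVVUMzMzMzVneaqqqqq6qpmHd3d3d3d3eJmqqph3d3d3d3d3d3d3iZqqqqmYd3ZVVVVTMzMzMzVXeJqqqqqqqpmHd3d3d3d3d4mqqZh3d3d3d3d3iIiZmaqqqqqYd3VVVVVDMzMzMzVXeJmqqqqqqph3d3d3d3d3d4mqqZiHd3d3d3iJmZqqqqq7qqmYd3VVVVQzMyMjMzVWd4maqqqqqph3d3d3d3d3d4maqpmYd3d3eJmqqqqqqqvMyqmId2VVVVQzMiMjM0VWd3eJmqqqqph3d2Z3dmZ3d3iZmZqZmIiImaq8y7qqq8zMzKmXd2VVVVMzMiIzNFVVd3d4iZqqqph3dlVWVVVmd3eJmZmZmZmZqqvMzMu8zMzMzKmHd1VVVVMzISIzRVVVd3d3eJmamYd2ZVVVVVVWd3eIiIiJmaqqqrzMzMzMzN3My6qHdlVVVVMyISIzVVVWd3d3d4mZmHdmVVVVVVVVVnd3h3d4maqqq8zMzMzN3d3My6mHdlVVVVMiECM0VVVWd3eId3iId3dVVVVVVVVVVWd3h3d3iaqqvMzMzMzM3d3Myql3dlVVVUMhECM0VWdnd3iId3d3d3ZVVVVVVVVVVWd3d3d4mqqqvMzMzMzMzMzMuqh3dlVVVUMQASM1Vnd3d3iYh3d3d2VVVVVVVVVVVWd3d3d3iqqqq8zLvMzMzMzMuph3dlVVVDIQASM1V3eIiImZh3d3dlVVVVVVVVVVVVZmVWd3iaqqqru7vMzMzMzLqpd3ZlVVQzIQASM1Z3iZmZmZiHd3VVREVVVVVVVVVVVVVVZ3iaqqqqu7zMzMzMy7qph2VVVUMzIQESNFd4maqqqqmXd2VUMzRVVVVVVVVVVVVVVneaqqqqu8zMzMzMy7qph2VVVUMzIRIjNFd5mqqqqqqYd2VUMzNDVVVVVVRFVVVVVXeJqqqqu8zMzMzMzLqql3VVVTMzMiIjNWeJqqqqqqqod2VUMzMzRVVVVUM0RFRFVWd5qqqqq7u8zMzMzMuqmHZVVDMzMzMzRXeaqquqqqqYd2VUMzMzNFVVVTMzMzREVVd4mqqqqqqqu7u8zMuqqHdVQzMzMzM0V3iaqry6qqqYd3VUMiIzM0VVVDMzMzM0VVZ3maqqqqqqqqu7u7uqqHdVQzMzRDNFd3mqqsy6qqmHd2VTIREiMzREQzMzMzMzRVZ3eJmaqqqqqqqqq7qqmHdVQzNFVDRWd4mqq8y6qph3d2VTIQERIzMzMzIiIjMzNFV3d3iImZmqqqqqqqqph3ZVVVVVVEVneJqqvMuqmYd3d1VTIQAREjMzMiEREiMzNFVWd3d3iZmaqqqqqqqYd3ZVVVVVRFVneJqqvLqZh3d3dlVDIQAAESIiMgARESMzM1VVZ3d3eJmaqqqqqpmHd2VVVVVURVVniaqry6mHd3d3ZVUzIQAAABESIRABESMzM1VVZnd3d4iZqqqqqpmHdVVVVVVDRVV3mqq7uph3d3dlVVQzIQAAAAABIhERIiMzNFVVVnd3d4iZmqqqqqmYdVVVVUMzRWd4mqu7qpd3dmVVVVQzIQAAAAABIhERIjMzRVVVVWd3d3iJqqqqqqqYdlVEMyIzVXeJqqu7qYd3ZVVVVUMyEQAAAAESIiISIjMzRVVVVVZ3d3eJqqqrvLqodlQzISI0V3iaqqu6qXd2VVVVVDMyERABERIiIiIiIjMzRVVVVVVnd3eJqqq8y6qodVMyESI1Z4mqqqu6mHdlVVVVQzMiERABIiMzIjMiIjMzRVVVVVVnd3eZqqvLqqqodVMyIiNGd5mqu6u6l3dmVVVDMzMiIRESIzMzMzMyIzM0RVVVVVVXd3iaqsy6qqqpdlMzMzRXeZqquruph3dmVVUzMzMzMiIjMzMzMzMzMzMzRDNEVVVWd3iaq8u6uqqqhlMzM0Vniaqquruph3d2VVUzMzMzMzMzMzMzMzMzMzMzMzMzRVVWd3iaq8u7u7u6hlVERFZ4mqqqqrqpmId3dVVDMzMzMzMzMzMzMzMzMzMzMzM0VVVVd4mqqry7vMy5hlVVVWd4mqqqq7qqqZmId2VVQzMzMzM0REQzMzMzMzMzNERVVVVWd5qqqru7zMuodVVVZnd4mqqqq7uqqqqpmHZVVEMzNERFVVVUMzMzM0RFVVVVVVZ3d4mqqqu8zMqHZVVmd3d4mqqqq7zMzMu6qZh1VUMzRFVVVVVVVEM0RVVVVVVVVWd3d4maqqq8zKl2VVZ3dmd4mqqqqrzMzMzMuqmHZVQzRVVVVVVVVVVVVVVVVVVmZnd3eImaqqq8y5d1VWZ3ZVV3iaqqu8zMzMzMzLqYdlVUVVVVVVVVVWZmZmZmZnd3d3d3iZmqqqrMuodlVWZmVVVniaqqu8zMzMzMzMyqh2VVVVVVVVVVZ3d3d3d3d3eId3d4mamZqqvMqXdlVVVVVVVniaqqqrzMzMzMzMzKmHZVVVVVVVVWd3d3d3d3d3iZmIiImZmZmqvMqHd2ZVVVVFV3iaqqqqvMzMzMzMzLqYdVVVVUVVVXd3d3d3d3d4mqqqmZmZmZmqvLqXd3ZVVVRFV4mqqqqqvMzMzMzMzLqpdlVDREVVVVZ3d3eIiIiZqruqqqqZmZqqvLqYd3ZVVVVVZ4mqqqq7zMzMzMzMzMqph1VDNFVVVVVnd3d4iaqqrMzLqqqpmaqqrMqpd3ZVVVVXd4qqqrvMzMzMzMzMzMuqh1VDNERVVVVmZ3d3iaqqvMzMuqqqqqqqq8uph3VVVVZ3eJqqqrvMzMzMzMzMzMyql2VDMzNEREVVVWd3iZqqvO7My7uqqqqqqryph3VVZ3d4iZqqqqvMzMzMzMzMzMuqmHVTMzMzMzRVVWd3iaqqvO7czMzLqqqqqry6l3ZWd3eJmaqqqqu8zMzM3d3MzMuqmHZVQ0QzMzNFVWd3iaqqvO7szMzLqqqqqqu6l3ZWd3eZqqqqqqu8zMzN3czMy6qqmHZVVVVVVERFVWd3iZqqq97czMzMuqqqqqqqmHZmd3iaqqqqqqu7zMzMzMzMuqqqmHdlVVVVVVVVZ3d3iJmZqszMu7u7uqmZmZqqmHdmd4mqqqqqqqq7vMzMzMzLqqmZh3d3Zg=="/>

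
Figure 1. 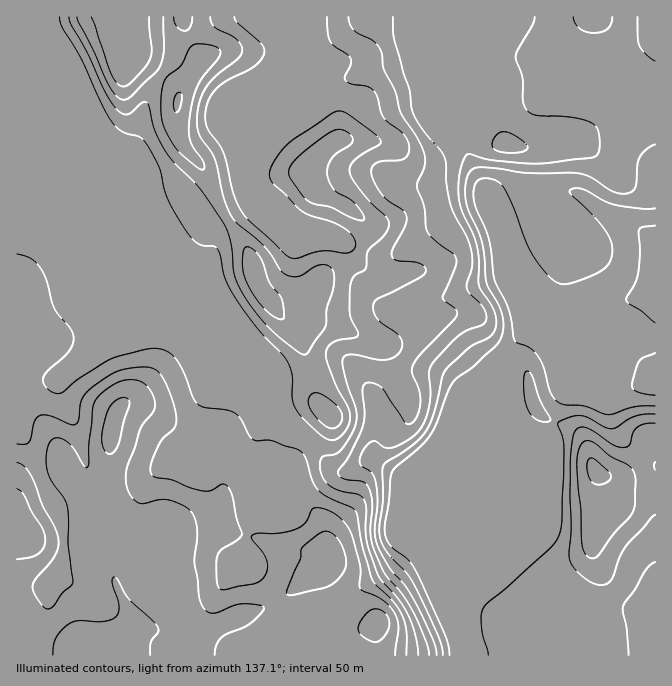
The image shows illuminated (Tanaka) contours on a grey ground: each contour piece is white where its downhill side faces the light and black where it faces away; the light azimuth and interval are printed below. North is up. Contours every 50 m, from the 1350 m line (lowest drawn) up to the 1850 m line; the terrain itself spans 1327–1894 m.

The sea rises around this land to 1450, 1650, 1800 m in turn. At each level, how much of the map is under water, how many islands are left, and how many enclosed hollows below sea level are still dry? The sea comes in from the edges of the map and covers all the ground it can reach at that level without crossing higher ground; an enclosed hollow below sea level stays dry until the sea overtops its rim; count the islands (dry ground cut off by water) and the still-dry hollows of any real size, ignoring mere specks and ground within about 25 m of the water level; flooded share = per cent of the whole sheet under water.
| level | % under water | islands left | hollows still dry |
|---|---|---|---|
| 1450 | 18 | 0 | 0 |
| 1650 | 44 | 0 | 0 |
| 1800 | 88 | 1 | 0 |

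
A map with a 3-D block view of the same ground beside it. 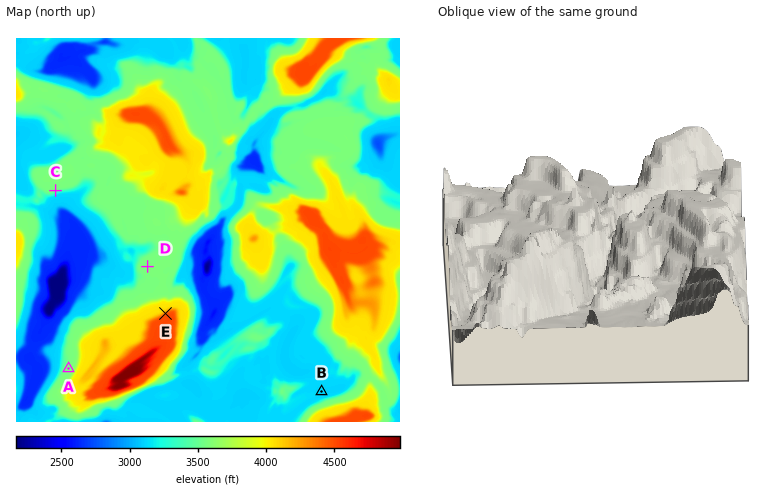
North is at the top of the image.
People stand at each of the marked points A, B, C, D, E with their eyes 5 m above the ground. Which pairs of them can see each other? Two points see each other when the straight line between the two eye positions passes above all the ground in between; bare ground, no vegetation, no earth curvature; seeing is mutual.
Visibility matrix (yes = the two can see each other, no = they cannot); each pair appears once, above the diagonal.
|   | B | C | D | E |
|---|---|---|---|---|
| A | no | yes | no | no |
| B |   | no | no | no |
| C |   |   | yes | yes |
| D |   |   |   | yes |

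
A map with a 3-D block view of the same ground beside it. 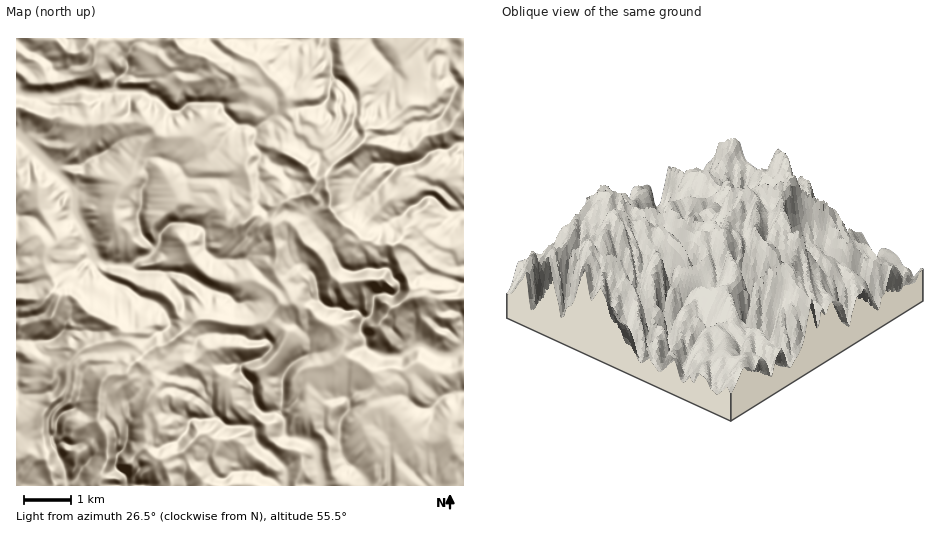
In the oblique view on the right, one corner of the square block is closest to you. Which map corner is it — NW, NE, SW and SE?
SE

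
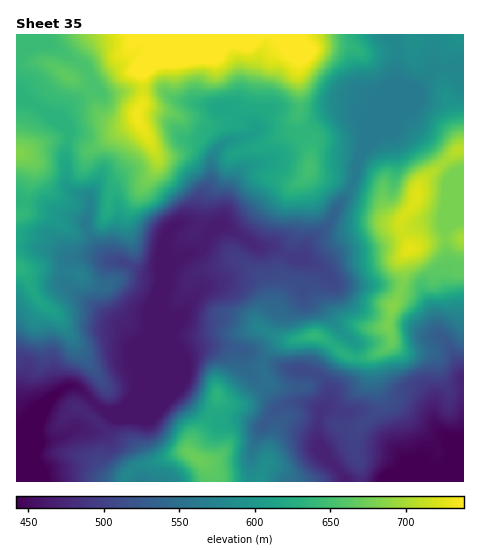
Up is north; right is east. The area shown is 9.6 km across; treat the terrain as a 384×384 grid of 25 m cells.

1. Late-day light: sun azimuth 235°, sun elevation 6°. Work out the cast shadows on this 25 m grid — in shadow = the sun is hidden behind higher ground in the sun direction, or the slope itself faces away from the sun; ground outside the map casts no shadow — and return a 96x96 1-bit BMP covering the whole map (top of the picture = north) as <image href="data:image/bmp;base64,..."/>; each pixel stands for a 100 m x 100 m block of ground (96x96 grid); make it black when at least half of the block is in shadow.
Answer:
<image width="96" height="96" href="data:image/bmp;base64,Qk2+BAAAAAAAAD4AAAAoAAAAYAAAAGAAAAABAAEAAAAAAIAEAAATCwAAEwsAAAIAAAAAAAAA////AAAAAAAAAAAAAAOAAAAAAAAAAAAAAAPAB/AAAAAAAAAAAAfgD/AAAAAAAAAAAAfgP/AAAAAAAAAAAAfgf+AAAAAAAAAAAAPw/8AAAAAAAAAAAAPx/8AAAAAAAAAAAAPx/4AAAAAAAAAAAAP5/4AAAAAAAAAAAAP4fwAAAAAAAAAwAAH8CAAAAAAAAAAwAAH8AAAAAAAAAAAAAAH+AAAAAAAAAAAAAAD+AAAAAAAAAAAAAAAOAAAAAAAAAAAAAAAAAAAAAAAAAAAAAAA4AAAAAAAAAAAAAAD4AAAAAAAAAAAAAAf4AAAAAAAAAAAAAA/4AAAAAAAAAAAAAB/wAAAAAAAAAA4AAB/wAAAAAAAAAB4AAB/ggAAAAAAAAD4AAB/hgAAAAAAAADwAAB/AAAAAAAAAAHwAAAeAAAAAAAAAAHgAAAAAAAAAAAAAAPgAAAAAAAAADgAAAPgAAAAAAAMAHwAAAfAAAAAAAAcAP4AAA/AAAAAAAA4Af8AAB/AAAAAAADwAf8AAD/AAAAAAAPgAf8AAD/AAAAAAAfgAf8AAH+AAAAAAAfgAf8AAP+AAAAAAAHAAP8AAP4AAAAAAAAAABwAA/wAAAAAAAAAAAAAB/gAAAAAAAAAAAAAD+AAAAAAAAAAAAAAH4AAAAAAAAAAAAAAHwAAAAAAAAAAAAAAHgAAAAAAAAAAAAAAAAAAAAAAAAAAAAAAAAMHAAAAAAAAAAAAAAeHAAAAAAAAAAAABAeAAAAAAAAAAAAATgOAAAAAAAAAAAAAwAAAYAAAAAAAAAAAAAAAcAAAAAAAAAAAAAAA8AAAAAAAAAAAAAAA+AAAAAAAAAAAAAAA+AAAAAAAAAAAAAAA/AAAAAAAAAAAABgAfAAAAAAAAAAAABAAfAAAAAAAAAAAAAAACAAAAAAAAAAAAAAAAAAAAAAAAAAAAAAAAAAAAAAAAAAAAAAAAAAAAAAAAAAAAAAAAAAAAAAAAAAAAAAAAAAAAAAAAAAAAAAAAAAAAAAAAAAAAAAAAAAAAAAAAAAAAAAAAAAAAAAAAAAAAAAAAAAAAAAMAAAAAAAAAAAAAAAMAAAAAgAAAAAAAAAEAAAAAwAAAAIAAAAAAAAAAgAAAgAAAAAAAAAAAAAAB4AAAAAAAAAAAAAAB8AAAAAAAAAAAAAAD8AAAAAAAAAAAAAAD8AAAAAAAAAAAAAAH8AAAABgAAAAAAAAH4AAAADwAAAAAAAAP4AAAAD4AAAAAAAAPwAAAAHwAAAAAAAAHgAAAAHgAAAAAAAAAAAAAAAAAAAAAAAADAAAAAAAAAAAAAAAHgAAAAAAAAAAAAAAPgAAAAAAAAAAAAAAPgAAAAAAAAAAAAAAHAAAAAAAAAAAAAAAAAAAAAAAAAAAAAAAAAAAAAAAAAAAAAAAAAAAAAAAAAAAAAAAAAAAAAAAAAAAAAAAAAAAAAAAAAAAAAAAAAAAAAAAAAAAAAAAAAAAAAAAAAAAAAAAAAAAAADgYAAAAAAAAAAAAAHw8AAAAAAAAAAAAAH48AAAAAAAAAAAAAH8YAAA="/>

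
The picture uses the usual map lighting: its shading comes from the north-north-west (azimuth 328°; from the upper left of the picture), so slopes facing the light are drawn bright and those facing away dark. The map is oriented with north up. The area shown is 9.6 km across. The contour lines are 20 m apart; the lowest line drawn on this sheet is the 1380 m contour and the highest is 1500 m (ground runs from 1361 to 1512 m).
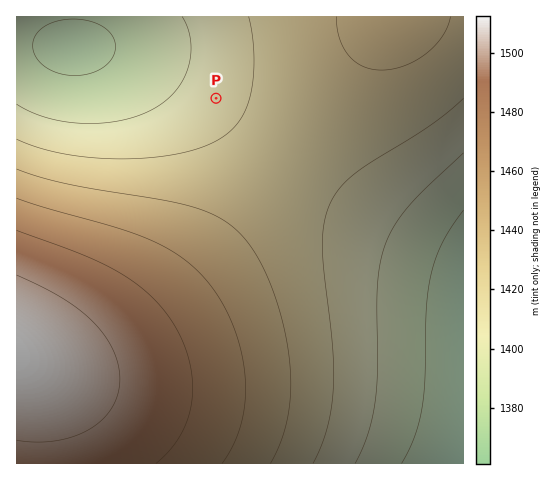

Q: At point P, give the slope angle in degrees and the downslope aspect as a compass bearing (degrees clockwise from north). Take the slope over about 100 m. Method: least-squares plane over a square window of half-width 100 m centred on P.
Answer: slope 1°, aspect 300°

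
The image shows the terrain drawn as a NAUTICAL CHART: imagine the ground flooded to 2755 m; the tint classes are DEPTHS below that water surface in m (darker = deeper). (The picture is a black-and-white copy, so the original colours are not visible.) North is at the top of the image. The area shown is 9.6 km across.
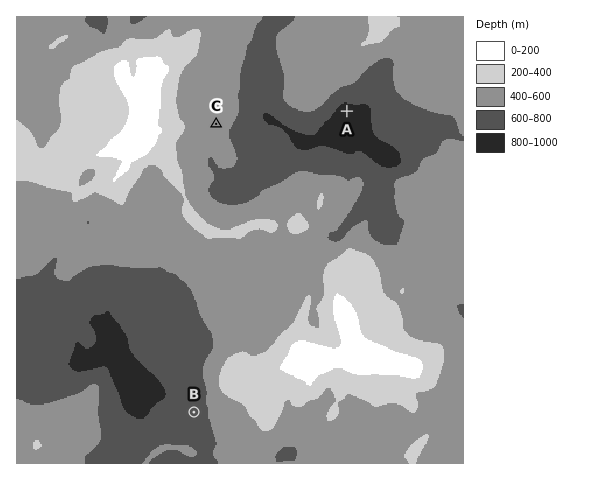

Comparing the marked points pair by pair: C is higher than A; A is lower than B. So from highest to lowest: C B A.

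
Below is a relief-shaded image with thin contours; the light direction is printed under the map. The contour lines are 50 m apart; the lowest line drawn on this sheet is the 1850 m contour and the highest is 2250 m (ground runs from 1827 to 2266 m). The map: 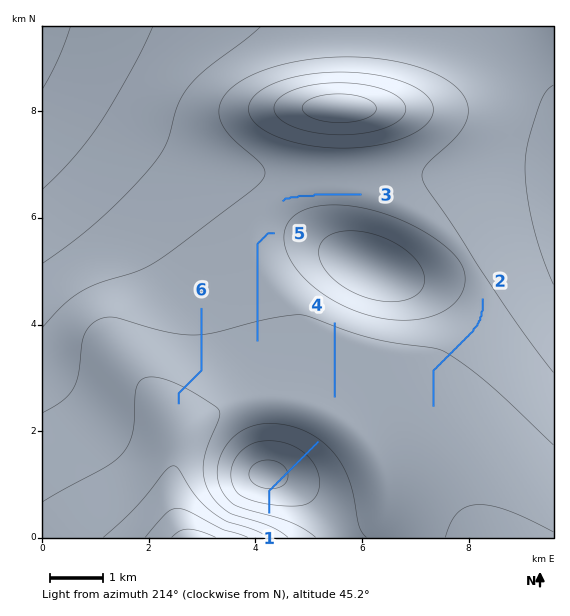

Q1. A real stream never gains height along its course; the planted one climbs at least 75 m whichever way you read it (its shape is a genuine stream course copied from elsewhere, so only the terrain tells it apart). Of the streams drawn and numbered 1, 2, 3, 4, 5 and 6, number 1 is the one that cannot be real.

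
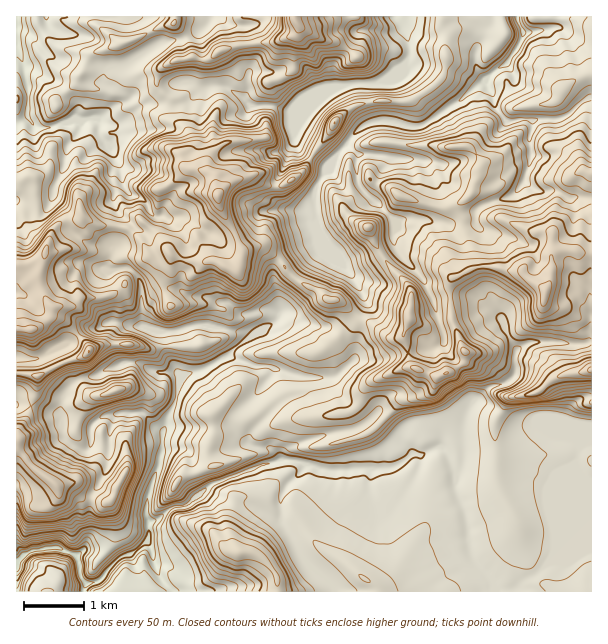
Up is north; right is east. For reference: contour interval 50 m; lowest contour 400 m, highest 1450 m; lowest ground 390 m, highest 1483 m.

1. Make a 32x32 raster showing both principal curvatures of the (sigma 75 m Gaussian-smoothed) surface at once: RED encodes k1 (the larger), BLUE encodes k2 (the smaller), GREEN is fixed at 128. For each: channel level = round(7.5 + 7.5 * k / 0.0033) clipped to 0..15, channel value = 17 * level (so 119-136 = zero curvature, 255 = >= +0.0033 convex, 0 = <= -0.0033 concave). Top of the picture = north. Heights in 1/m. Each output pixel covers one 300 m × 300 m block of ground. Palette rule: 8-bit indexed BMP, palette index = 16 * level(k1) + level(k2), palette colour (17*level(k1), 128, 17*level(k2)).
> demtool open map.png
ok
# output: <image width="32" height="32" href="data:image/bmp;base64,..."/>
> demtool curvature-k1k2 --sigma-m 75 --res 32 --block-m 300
<image width="32" height="32" href="data:image/bmp;base64,Qk02CAAAAAAAADYEAAAoAAAAIAAAACAAAAABAAgAAAAAAAAEAAATCwAAEwsAAAABAAAAAAAAAIAAABGAAAAigAAAM4AAAESAAABVgAAAZoAAAHeAAACIgAAAmYAAAKqAAAC7gAAAzIAAAN2AAADugAAA/4AAAACAEQARgBEAIoARADOAEQBEgBEAVYARAGaAEQB3gBEAiIARAJmAEQCqgBEAu4ARAMyAEQDdgBEA7oARAP+AEQAAgCIAEYAiACKAIgAzgCIARIAiAFWAIgBmgCIAd4AiAIiAIgCZgCIAqoAiALuAIgDMgCIA3YAiAO6AIgD/gCIAAIAzABGAMwAigDMAM4AzAESAMwBVgDMAZoAzAHeAMwCIgDMAmYAzAKqAMwC7gDMAzIAzAN2AMwDugDMA/4AzAACARAARgEQAIoBEADOARABEgEQAVYBEAGaARAB3gEQAiIBEAJmARACqgEQAu4BEAMyARADdgEQA7oBEAP+ARAAAgFUAEYBVACKAVQAzgFUARIBVAFWAVQBmgFUAd4BVAIiAVQCZgFUAqoBVALuAVQDMgFUA3YBVAO6AVQD/gFUAAIBmABGAZgAigGYAM4BmAESAZgBVgGYAZoBmAHeAZgCIgGYAmYBmAKqAZgC7gGYAzIBmAN2AZgDugGYA/4BmAACAdwARgHcAIoB3ADOAdwBEgHcAVYB3AGaAdwB3gHcAiIB3AJmAdwCqgHcAu4B3AMyAdwDdgHcA7oB3AP+AdwAAgIgAEYCIACKAiAAzgIgARICIAFWAiABmgIgAd4CIAIiAiACZgIgAqoCIALuAiADMgIgA3YCIAO6AiAD/gIgAAICZABGAmQAigJkAM4CZAESAmQBVgJkAZoCZAHeAmQCIgJkAmYCZAKqAmQC7gJkAzICZAN2AmQDugJkA/4CZAACAqgARgKoAIoCqADOAqgBEgKoAVYCqAGaAqgB3gKoAiICqAJmAqgCqgKoAu4CqAMyAqgDdgKoA7oCqAP+AqgAAgLsAEYC7ACKAuwAzgLsARIC7AFWAuwBmgLsAd4C7AIiAuwCZgLsAqoC7ALuAuwDMgLsA3YC7AO6AuwD/gLsAAIDMABGAzAAigMwAM4DMAESAzABVgMwAZoDMAHeAzACIgMwAmYDMAKqAzAC7gMwAzIDMAN2AzADugMwA/4DMAACA3QARgN0AIoDdADOA3QBEgN0AVYDdAGaA3QB3gN0AiIDdAJmA3QCqgN0Au4DdAMyA3QDdgN0A7oDdAP+A3QAAgO4AEYDuACKA7gAzgO4ARIDuAFWA7gBmgO4Ad4DuAIiA7gCZgO4AqoDuALuA7gDMgO4A3YDuAO6A7gD/gO4AAID/ABGA/wAigP8AM4D/AESA/wBVgP8AZoD/AHeA/wCIgP8AmYD/AKqA/wC7gP8AzID/AN2A/wDugP8A/4D/ALO42ICgx5inlXaUg3OE56aVdYanl4eHh4iHd4eHh4eIkNrqoPigtqOWdJaop8bXc3WXuIeHh3eHh4eHh4eHd4eQgICgs8aggKZ1l9nYyZaDl5eHd3eHh3eHhoiHh4d3h8OHpaWDtMeAt9fouJeGg4aXd4d3d4eHh4eGh5iYh4d31NjIpefphaDAoZalhYWFmIeHh3d3d4eIhoeHmId3h4ekhumlofh1gPmSYLa4qJaXh4eIh4eHh4eGh5iHh3d3h5X3x+mi5uiAxvfmoICTp5aFhIWGhoeHmHaHl4d3d3eH5pV2c5ST9pKCpLfH58RxkqSVhISGhoaWhnanh4eHh4fZhXOllbXXhIOWt4d1lZaWpcXXx5OGiIeHhqeHd3eHh9Z0dMWRgMOScpW3lpeWp7i4t6aV1nKChIaGt4RzdXSDo5WDxvalk8eipqm3hZaGhoeXtZaE1sa0cmOz9tWUhLaU1mKhs/n4tbWDh6i4lZeWhXSm98Z0pviWc8CR9ffGldT19tSQYLBwcnKAg6WTc5SWhYKExPf31/TIpoGVp9f4gpFx9vn0+Pbk6Omjo8fXyMiohWSV02Ni5ujXgpKjgYH56JTRcKKAcJCAksOEcnSFhKSWtcfnppL2ZIWjxZSllZalyLeDhJSj+8akt6SUdHOVttWjhOi3gdd1dWS36LeVhbaGyOXntJTVonRy16Vihvf6xnGG18SjtWR0ZJT4hYWXtnWlU5Swpqe2pbb6lqH2toWAc6X1gLfYtqXX1seFdsXnlZSFlba4uKXIxtiV5JZjdHOW9oGWuJe3xqamtqWnc+i2tIVllaa4lZaD17a4dHWDheajdJenhYZ0c4O2lpaFk+XH19XHtYJ1k+WlhLZ0hJXm+7Jzg4OVhMbnxsimhpaSc/d0g6SwhXWW92JygXKCuMZxkMfXx8eUooR2lpSEqJaR+ciDovnVlbb4xbf0+JDFtbP2yJZ2hceXlHOUtZa4x4Kk14JzcqbIx6e46MH35GDG14OEhIOEt5iokZeoyJa1paaUcsbW+LentKOQoVD0kpHCs9Pk9vbWtriBtpalhZK0hZaGdIKTpZW11/fGcJT4kLPGooKWlseTtaK4lqaSxrV0dIaGp6aGhbRys7J0gvj1gnGTpHCFl8SyoqGAlcK415WnpoWWpoaFtoKjtXJ0gbT19vb3p4GTc7a2x7hzk5WVyYeHlraTcoKDlbbWx4NykJCAc5Xnl3SSlYaoqLZzp4WmpoSDpPj39sd0Y6WkxoL4+qSFdMeopMWAuJiHh5SnppSj+feSgKKD+Pb199nH5sS3lZSVt5aFyMOjloaWlLaWpsWUdLT4pXODk2N0+KeGo7R1dHW4h5eWw8HDpag="/>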